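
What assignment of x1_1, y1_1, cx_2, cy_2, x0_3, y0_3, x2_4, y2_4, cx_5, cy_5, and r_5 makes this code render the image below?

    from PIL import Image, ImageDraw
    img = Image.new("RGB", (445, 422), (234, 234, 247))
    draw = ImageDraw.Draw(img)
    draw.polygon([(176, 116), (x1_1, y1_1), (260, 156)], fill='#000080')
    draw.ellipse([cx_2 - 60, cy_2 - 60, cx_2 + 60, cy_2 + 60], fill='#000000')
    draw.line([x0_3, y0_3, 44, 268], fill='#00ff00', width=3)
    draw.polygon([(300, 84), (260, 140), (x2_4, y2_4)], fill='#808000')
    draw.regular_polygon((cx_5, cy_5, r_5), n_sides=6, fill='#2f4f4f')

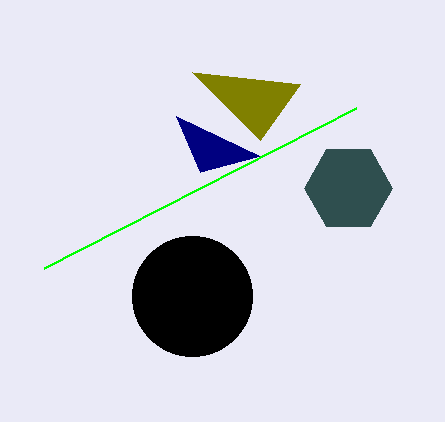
x1_1 = 200, y1_1 = 172, cx_2 = 192, cy_2 = 296, x0_3 = 356, y0_3 = 108, x2_4 = 192, y2_4 = 72, cx_5 = 348, cy_5 = 188, r_5 = 44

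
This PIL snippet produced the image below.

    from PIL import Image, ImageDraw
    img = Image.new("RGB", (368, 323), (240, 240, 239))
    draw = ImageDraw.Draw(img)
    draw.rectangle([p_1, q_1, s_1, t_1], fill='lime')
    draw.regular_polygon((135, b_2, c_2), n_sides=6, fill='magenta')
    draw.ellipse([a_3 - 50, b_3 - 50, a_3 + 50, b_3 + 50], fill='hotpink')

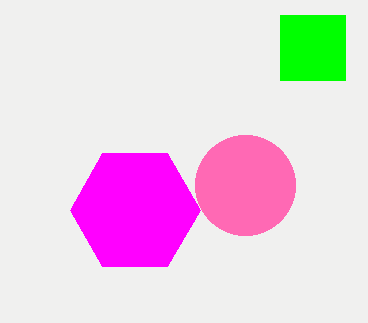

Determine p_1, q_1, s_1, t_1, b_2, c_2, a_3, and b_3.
p_1 = 280; q_1 = 15; s_1 = 345; t_1 = 80; b_2 = 210; c_2 = 65; a_3 = 245; b_3 = 185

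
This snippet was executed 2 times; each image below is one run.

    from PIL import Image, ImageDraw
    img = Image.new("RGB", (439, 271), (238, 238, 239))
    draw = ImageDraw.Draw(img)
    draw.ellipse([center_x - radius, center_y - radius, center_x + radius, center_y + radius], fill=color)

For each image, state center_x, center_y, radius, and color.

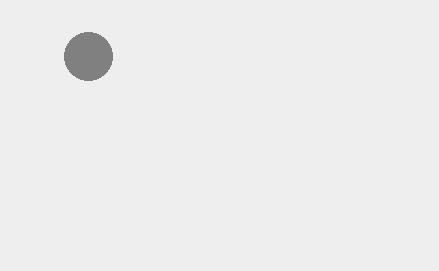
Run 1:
center_x = 88, center_y = 56, radius = 24, color = 'gray'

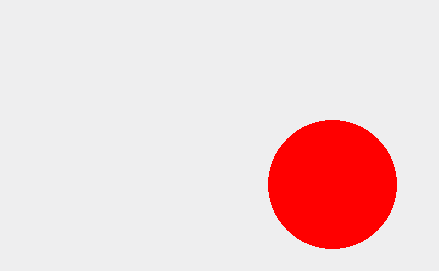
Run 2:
center_x = 332; center_y = 184; radius = 64; color = 'red'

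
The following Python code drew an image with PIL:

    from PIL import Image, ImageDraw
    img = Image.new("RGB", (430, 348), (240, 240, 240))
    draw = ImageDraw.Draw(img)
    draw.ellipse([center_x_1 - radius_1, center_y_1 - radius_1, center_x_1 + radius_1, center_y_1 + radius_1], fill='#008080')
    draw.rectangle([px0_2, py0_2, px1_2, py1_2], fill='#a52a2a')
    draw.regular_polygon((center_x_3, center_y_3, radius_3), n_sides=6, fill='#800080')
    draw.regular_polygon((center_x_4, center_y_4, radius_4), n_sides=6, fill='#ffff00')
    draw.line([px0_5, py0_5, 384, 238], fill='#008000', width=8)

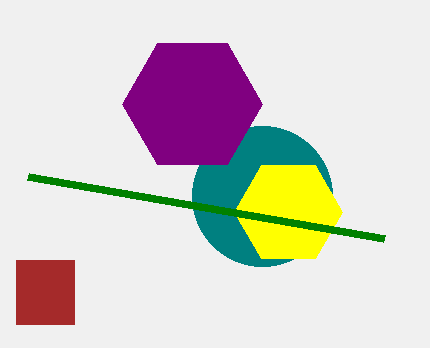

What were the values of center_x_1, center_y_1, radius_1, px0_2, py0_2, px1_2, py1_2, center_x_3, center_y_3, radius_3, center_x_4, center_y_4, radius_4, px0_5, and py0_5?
center_x_1 = 262; center_y_1 = 196; radius_1 = 70; px0_2 = 16; py0_2 = 260; px1_2 = 74; py1_2 = 324; center_x_3 = 192; center_y_3 = 104; radius_3 = 70; center_x_4 = 288; center_y_4 = 212; radius_4 = 54; px0_5 = 28; py0_5 = 176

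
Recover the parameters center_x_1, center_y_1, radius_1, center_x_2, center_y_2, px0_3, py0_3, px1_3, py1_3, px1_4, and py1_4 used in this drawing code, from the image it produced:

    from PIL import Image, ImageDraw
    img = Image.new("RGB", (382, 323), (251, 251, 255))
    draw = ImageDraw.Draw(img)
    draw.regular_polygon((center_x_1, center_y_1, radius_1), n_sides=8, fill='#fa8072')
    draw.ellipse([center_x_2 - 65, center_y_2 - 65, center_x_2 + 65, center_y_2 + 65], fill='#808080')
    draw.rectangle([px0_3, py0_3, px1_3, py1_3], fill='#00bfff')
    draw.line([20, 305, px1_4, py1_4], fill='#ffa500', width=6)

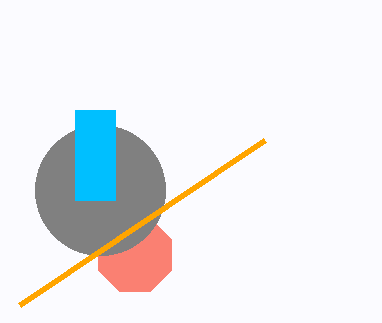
center_x_1 = 135, center_y_1 = 255, radius_1 = 40, center_x_2 = 100, center_y_2 = 190, px0_3 = 75, py0_3 = 110, px1_3 = 115, py1_3 = 200, px1_4 = 265, py1_4 = 140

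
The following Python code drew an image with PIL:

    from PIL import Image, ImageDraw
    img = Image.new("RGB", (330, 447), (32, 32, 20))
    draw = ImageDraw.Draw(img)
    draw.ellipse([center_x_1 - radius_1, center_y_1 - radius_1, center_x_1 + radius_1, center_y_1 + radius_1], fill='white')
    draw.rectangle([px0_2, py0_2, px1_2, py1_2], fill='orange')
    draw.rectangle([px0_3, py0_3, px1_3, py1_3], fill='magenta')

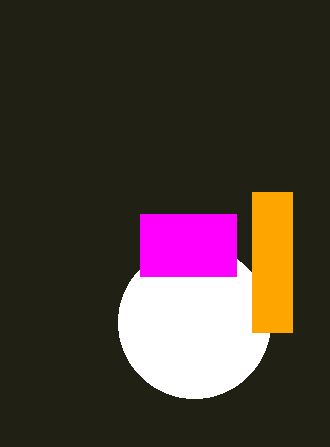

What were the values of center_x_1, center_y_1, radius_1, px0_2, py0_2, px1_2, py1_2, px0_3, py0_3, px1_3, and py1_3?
center_x_1 = 194; center_y_1 = 322; radius_1 = 76; px0_2 = 252; py0_2 = 192; px1_2 = 292; py1_2 = 332; px0_3 = 140; py0_3 = 214; px1_3 = 236; py1_3 = 276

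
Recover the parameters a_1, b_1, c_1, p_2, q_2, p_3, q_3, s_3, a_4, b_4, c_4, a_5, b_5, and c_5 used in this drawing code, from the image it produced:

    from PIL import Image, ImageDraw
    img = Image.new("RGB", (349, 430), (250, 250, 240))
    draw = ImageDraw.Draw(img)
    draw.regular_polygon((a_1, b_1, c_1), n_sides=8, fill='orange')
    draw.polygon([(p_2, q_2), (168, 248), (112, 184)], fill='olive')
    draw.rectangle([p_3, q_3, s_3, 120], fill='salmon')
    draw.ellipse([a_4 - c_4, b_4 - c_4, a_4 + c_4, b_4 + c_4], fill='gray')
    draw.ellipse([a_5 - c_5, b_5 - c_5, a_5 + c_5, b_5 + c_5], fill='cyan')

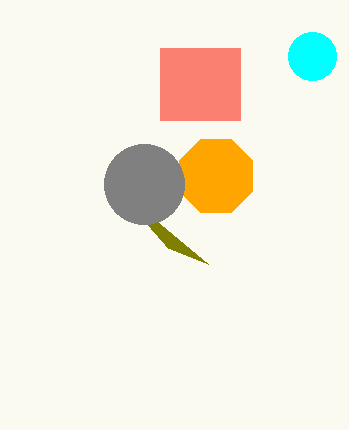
a_1 = 216
b_1 = 176
c_1 = 40
p_2 = 208
q_2 = 264
p_3 = 160
q_3 = 48
s_3 = 240
a_4 = 144
b_4 = 184
c_4 = 40
a_5 = 312
b_5 = 56
c_5 = 24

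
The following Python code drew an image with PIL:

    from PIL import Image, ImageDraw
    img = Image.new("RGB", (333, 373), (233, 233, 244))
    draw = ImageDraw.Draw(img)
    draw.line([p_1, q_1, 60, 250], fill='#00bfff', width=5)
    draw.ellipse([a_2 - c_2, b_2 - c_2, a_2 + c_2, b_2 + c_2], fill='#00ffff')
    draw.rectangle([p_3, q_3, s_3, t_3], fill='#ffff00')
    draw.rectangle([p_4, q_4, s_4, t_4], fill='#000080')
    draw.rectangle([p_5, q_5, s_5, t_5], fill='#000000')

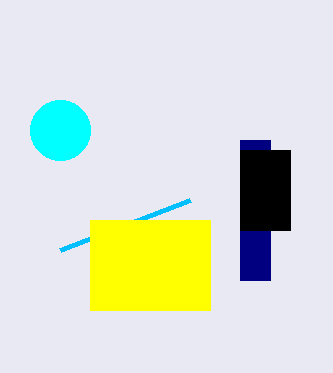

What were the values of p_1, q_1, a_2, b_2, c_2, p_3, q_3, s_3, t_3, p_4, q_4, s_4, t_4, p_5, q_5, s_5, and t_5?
p_1 = 190
q_1 = 200
a_2 = 60
b_2 = 130
c_2 = 30
p_3 = 90
q_3 = 220
s_3 = 210
t_3 = 310
p_4 = 240
q_4 = 140
s_4 = 270
t_4 = 280
p_5 = 240
q_5 = 150
s_5 = 290
t_5 = 230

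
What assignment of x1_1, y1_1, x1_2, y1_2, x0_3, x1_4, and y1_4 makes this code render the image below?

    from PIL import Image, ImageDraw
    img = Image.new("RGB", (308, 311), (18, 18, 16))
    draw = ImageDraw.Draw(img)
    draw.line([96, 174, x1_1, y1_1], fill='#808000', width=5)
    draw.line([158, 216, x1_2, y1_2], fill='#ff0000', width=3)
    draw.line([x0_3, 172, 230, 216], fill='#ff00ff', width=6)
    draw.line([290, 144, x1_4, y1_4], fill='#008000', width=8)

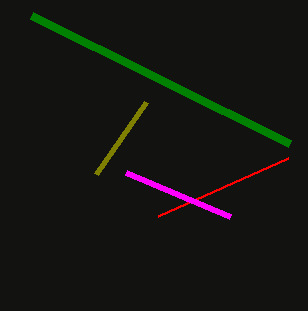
x1_1 = 146, y1_1 = 102, x1_2 = 288, y1_2 = 158, x0_3 = 126, x1_4 = 32, y1_4 = 16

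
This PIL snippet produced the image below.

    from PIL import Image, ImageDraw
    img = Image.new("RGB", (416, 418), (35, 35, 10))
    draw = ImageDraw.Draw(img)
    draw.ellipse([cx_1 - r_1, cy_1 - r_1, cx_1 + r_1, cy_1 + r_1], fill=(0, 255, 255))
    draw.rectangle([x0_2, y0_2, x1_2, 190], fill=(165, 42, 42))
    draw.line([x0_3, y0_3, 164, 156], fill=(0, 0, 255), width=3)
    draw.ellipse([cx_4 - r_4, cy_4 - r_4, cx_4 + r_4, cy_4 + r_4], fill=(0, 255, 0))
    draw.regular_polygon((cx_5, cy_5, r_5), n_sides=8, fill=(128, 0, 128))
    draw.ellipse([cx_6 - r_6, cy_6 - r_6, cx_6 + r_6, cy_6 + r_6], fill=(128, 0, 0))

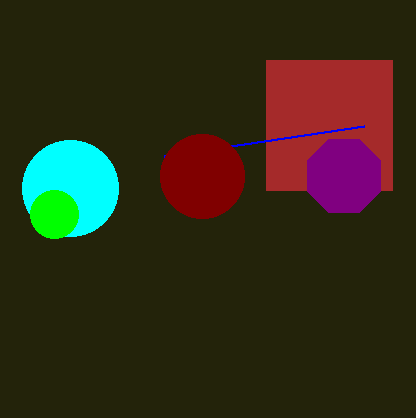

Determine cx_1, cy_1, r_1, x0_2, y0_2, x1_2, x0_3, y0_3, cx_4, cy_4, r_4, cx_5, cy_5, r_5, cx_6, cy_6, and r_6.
cx_1 = 70, cy_1 = 188, r_1 = 48, x0_2 = 266, y0_2 = 60, x1_2 = 392, x0_3 = 364, y0_3 = 126, cx_4 = 54, cy_4 = 214, r_4 = 24, cx_5 = 344, cy_5 = 176, r_5 = 40, cx_6 = 202, cy_6 = 176, r_6 = 42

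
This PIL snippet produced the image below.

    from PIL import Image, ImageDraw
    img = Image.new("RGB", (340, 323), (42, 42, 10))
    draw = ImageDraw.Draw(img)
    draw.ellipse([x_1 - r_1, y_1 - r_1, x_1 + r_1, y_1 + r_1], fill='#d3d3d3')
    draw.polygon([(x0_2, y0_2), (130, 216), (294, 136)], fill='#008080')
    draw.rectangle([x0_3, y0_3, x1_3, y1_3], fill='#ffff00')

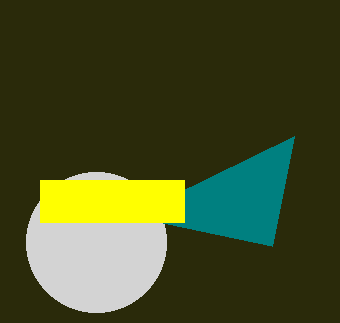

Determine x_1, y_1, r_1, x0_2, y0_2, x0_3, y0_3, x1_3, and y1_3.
x_1 = 96, y_1 = 242, r_1 = 70, x0_2 = 272, y0_2 = 246, x0_3 = 40, y0_3 = 180, x1_3 = 184, y1_3 = 222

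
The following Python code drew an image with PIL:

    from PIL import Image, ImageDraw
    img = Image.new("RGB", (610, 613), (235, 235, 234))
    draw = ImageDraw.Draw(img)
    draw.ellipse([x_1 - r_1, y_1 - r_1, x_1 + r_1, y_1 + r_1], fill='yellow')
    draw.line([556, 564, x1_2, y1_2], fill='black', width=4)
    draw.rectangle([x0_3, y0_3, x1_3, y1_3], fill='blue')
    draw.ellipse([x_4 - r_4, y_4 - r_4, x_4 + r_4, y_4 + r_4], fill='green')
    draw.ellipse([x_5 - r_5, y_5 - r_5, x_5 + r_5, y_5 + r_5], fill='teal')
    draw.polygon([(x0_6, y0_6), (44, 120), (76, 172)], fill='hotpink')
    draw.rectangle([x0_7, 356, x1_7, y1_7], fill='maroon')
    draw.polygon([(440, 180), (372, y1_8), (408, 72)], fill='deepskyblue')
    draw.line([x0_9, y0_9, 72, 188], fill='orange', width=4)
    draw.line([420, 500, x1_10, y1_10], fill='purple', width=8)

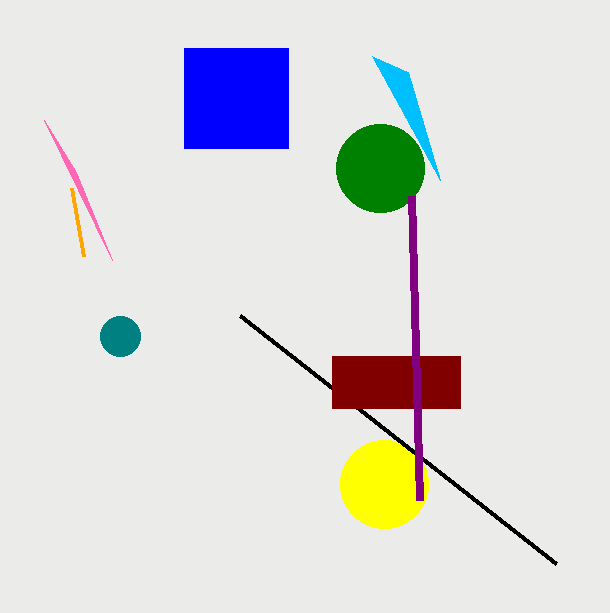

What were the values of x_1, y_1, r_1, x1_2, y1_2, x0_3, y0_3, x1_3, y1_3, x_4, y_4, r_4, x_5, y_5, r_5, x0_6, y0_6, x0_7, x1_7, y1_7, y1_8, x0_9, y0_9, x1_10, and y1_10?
x_1 = 384; y_1 = 484; r_1 = 44; x1_2 = 240; y1_2 = 316; x0_3 = 184; y0_3 = 48; x1_3 = 288; y1_3 = 148; x_4 = 380; y_4 = 168; r_4 = 44; x_5 = 120; y_5 = 336; r_5 = 20; x0_6 = 112; y0_6 = 260; x0_7 = 332; x1_7 = 460; y1_7 = 408; y1_8 = 56; x0_9 = 84; y0_9 = 256; x1_10 = 412; y1_10 = 196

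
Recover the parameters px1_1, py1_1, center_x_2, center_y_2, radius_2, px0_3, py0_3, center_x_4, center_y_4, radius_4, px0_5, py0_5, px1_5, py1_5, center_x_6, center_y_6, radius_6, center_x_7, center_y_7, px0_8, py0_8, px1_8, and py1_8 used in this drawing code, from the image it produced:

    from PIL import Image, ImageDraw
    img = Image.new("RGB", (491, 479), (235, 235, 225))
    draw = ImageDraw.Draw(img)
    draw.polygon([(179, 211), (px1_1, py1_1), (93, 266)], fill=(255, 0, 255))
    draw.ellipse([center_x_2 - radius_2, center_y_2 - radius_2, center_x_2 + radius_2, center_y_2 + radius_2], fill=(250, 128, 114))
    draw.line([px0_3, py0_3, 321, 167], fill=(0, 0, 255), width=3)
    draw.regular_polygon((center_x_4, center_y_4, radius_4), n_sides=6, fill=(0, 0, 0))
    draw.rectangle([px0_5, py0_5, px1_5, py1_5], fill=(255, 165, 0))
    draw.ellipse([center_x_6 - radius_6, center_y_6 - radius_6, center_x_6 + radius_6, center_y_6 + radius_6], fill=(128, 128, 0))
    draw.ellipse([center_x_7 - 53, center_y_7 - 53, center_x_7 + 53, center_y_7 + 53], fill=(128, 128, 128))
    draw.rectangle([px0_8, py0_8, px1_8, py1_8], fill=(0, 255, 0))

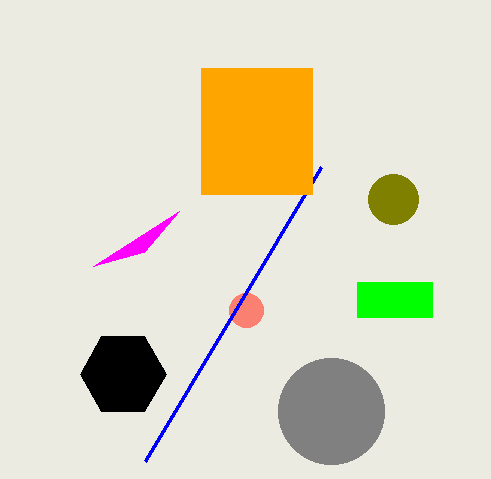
px1_1 = 144, py1_1 = 252, center_x_2 = 246, center_y_2 = 310, radius_2 = 17, px0_3 = 145, py0_3 = 461, center_x_4 = 123, center_y_4 = 374, radius_4 = 43, px0_5 = 201, py0_5 = 68, px1_5 = 312, py1_5 = 194, center_x_6 = 393, center_y_6 = 199, radius_6 = 25, center_x_7 = 331, center_y_7 = 411, px0_8 = 357, py0_8 = 282, px1_8 = 432, py1_8 = 317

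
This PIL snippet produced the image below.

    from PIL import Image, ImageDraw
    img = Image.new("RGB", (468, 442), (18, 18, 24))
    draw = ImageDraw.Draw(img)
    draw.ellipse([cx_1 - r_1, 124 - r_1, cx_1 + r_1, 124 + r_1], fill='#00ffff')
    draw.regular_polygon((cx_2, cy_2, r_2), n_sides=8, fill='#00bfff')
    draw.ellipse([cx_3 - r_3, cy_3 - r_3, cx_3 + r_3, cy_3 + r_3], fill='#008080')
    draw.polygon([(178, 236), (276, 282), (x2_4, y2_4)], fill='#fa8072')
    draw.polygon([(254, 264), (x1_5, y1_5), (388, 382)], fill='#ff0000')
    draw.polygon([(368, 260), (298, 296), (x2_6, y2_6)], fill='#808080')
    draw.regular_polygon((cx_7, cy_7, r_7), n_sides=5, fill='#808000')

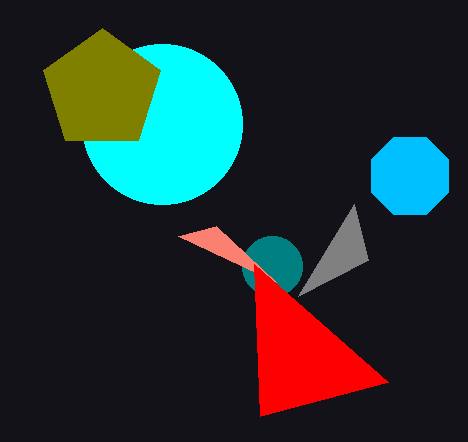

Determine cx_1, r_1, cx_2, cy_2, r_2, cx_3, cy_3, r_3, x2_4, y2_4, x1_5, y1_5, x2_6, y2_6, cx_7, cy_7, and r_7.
cx_1 = 162
r_1 = 80
cx_2 = 410
cy_2 = 176
r_2 = 42
cx_3 = 272
cy_3 = 266
r_3 = 30
x2_4 = 216
y2_4 = 226
x1_5 = 260
y1_5 = 416
x2_6 = 354
y2_6 = 204
cx_7 = 102
cy_7 = 90
r_7 = 62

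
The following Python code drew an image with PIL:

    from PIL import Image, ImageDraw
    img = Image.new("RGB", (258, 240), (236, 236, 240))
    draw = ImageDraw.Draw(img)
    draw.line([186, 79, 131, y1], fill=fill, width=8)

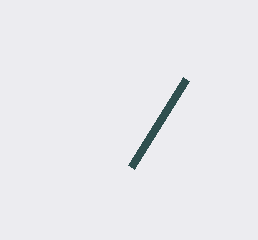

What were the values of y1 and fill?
y1 = 167
fill = 'darkslategray'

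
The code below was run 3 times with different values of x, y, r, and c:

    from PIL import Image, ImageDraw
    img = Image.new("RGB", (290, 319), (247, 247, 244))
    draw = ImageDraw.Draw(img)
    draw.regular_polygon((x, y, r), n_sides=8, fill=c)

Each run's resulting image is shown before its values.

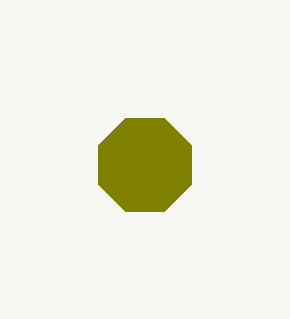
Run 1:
x = 145; y = 165; r = 50; c = 'olive'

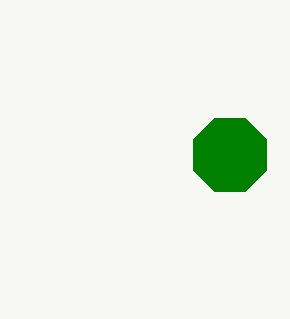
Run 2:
x = 230, y = 155, r = 40, c = 'green'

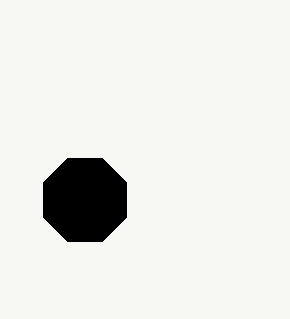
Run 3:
x = 85; y = 200; r = 45; c = 'black'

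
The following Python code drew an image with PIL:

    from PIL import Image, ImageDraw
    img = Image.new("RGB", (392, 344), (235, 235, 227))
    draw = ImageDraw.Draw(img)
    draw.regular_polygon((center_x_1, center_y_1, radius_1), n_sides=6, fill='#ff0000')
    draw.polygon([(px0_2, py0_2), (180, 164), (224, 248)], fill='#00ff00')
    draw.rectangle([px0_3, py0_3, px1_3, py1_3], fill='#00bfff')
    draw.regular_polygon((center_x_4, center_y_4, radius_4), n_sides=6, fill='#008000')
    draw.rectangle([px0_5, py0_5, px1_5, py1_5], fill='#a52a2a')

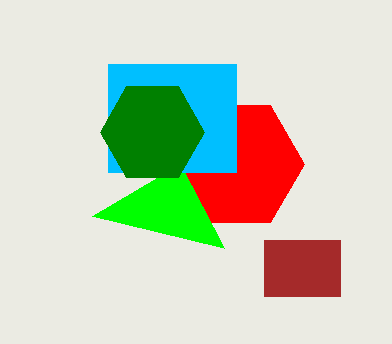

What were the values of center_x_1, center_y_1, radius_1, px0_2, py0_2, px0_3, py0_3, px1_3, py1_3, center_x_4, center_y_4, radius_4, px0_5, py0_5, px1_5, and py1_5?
center_x_1 = 236
center_y_1 = 164
radius_1 = 68
px0_2 = 92
py0_2 = 216
px0_3 = 108
py0_3 = 64
px1_3 = 236
py1_3 = 172
center_x_4 = 152
center_y_4 = 132
radius_4 = 52
px0_5 = 264
py0_5 = 240
px1_5 = 340
py1_5 = 296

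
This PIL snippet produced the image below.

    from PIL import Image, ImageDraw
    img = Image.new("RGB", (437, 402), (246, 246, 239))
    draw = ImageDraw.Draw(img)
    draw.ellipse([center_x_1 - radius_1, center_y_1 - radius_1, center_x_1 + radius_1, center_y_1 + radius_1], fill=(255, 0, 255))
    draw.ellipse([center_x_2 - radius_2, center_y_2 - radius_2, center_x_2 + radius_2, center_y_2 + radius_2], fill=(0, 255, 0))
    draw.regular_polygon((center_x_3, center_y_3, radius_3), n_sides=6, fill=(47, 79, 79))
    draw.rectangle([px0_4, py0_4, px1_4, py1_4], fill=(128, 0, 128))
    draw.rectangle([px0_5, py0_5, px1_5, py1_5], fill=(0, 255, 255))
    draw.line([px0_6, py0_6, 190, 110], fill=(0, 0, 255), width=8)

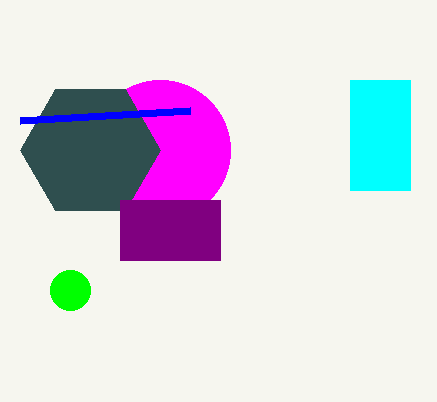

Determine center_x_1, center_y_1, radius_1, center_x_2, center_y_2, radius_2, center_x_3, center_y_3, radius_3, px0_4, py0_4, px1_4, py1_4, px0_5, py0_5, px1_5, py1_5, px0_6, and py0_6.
center_x_1 = 160; center_y_1 = 150; radius_1 = 70; center_x_2 = 70; center_y_2 = 290; radius_2 = 20; center_x_3 = 90; center_y_3 = 150; radius_3 = 70; px0_4 = 120; py0_4 = 200; px1_4 = 220; py1_4 = 260; px0_5 = 350; py0_5 = 80; px1_5 = 410; py1_5 = 190; px0_6 = 20; py0_6 = 120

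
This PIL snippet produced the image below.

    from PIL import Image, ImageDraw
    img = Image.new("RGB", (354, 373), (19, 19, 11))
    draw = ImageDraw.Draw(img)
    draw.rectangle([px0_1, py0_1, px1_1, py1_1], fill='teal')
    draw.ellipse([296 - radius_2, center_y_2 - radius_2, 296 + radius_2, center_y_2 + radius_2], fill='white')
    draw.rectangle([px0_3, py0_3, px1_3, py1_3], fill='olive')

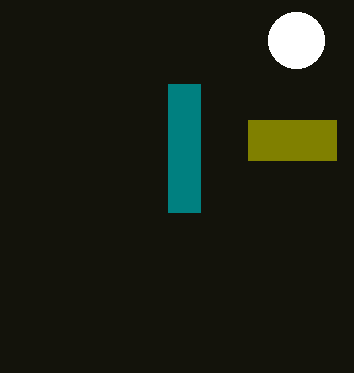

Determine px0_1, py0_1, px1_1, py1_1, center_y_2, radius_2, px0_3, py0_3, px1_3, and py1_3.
px0_1 = 168, py0_1 = 84, px1_1 = 200, py1_1 = 212, center_y_2 = 40, radius_2 = 28, px0_3 = 248, py0_3 = 120, px1_3 = 336, py1_3 = 160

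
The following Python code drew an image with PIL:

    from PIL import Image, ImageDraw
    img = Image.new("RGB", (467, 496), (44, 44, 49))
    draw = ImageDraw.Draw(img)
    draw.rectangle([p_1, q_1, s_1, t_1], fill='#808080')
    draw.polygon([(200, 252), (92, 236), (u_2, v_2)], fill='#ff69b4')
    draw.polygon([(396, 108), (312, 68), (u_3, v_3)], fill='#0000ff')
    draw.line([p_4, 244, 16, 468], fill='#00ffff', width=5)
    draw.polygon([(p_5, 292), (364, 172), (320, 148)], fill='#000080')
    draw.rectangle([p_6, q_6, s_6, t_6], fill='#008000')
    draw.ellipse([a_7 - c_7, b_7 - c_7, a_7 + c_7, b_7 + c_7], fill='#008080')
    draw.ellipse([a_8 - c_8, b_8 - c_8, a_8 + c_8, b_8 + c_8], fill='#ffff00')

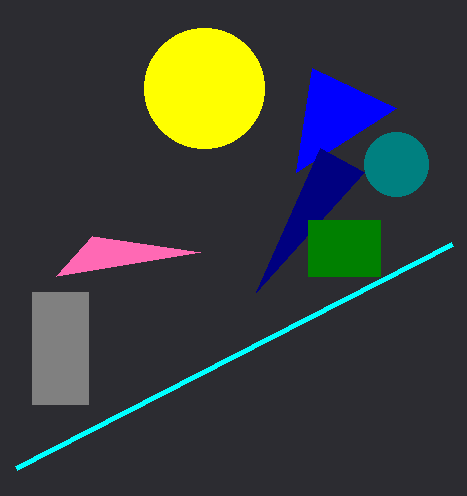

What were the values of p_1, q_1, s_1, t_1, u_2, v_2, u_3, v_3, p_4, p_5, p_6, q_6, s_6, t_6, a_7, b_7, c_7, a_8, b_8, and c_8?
p_1 = 32, q_1 = 292, s_1 = 88, t_1 = 404, u_2 = 56, v_2 = 276, u_3 = 296, v_3 = 172, p_4 = 452, p_5 = 256, p_6 = 308, q_6 = 220, s_6 = 380, t_6 = 276, a_7 = 396, b_7 = 164, c_7 = 32, a_8 = 204, b_8 = 88, c_8 = 60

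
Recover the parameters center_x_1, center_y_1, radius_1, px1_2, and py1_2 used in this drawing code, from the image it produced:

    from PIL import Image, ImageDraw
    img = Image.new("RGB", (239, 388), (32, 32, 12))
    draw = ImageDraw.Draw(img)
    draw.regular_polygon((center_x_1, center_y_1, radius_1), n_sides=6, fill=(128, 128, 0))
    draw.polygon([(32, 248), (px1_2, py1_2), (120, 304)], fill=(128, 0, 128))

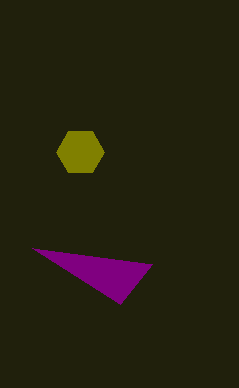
center_x_1 = 80, center_y_1 = 152, radius_1 = 24, px1_2 = 152, py1_2 = 264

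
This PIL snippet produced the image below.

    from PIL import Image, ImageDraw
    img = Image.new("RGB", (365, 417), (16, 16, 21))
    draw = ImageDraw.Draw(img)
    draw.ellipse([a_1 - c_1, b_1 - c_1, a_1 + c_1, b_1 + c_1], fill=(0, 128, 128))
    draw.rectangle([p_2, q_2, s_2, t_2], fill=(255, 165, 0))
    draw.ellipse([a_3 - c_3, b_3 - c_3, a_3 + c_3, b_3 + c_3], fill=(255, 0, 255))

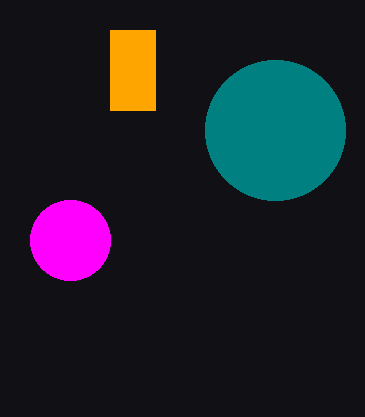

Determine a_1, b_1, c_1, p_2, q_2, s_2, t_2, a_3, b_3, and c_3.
a_1 = 275, b_1 = 130, c_1 = 70, p_2 = 110, q_2 = 30, s_2 = 155, t_2 = 110, a_3 = 70, b_3 = 240, c_3 = 40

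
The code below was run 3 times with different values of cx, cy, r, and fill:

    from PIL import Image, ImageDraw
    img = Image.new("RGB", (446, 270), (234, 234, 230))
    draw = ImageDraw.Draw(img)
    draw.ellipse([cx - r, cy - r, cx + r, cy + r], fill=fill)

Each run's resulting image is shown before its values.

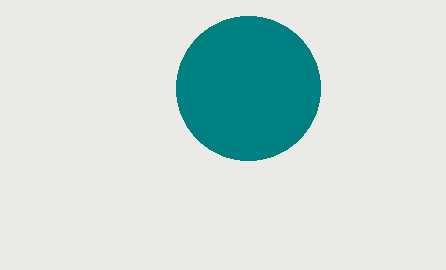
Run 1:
cx = 248; cy = 88; r = 72; fill = 'teal'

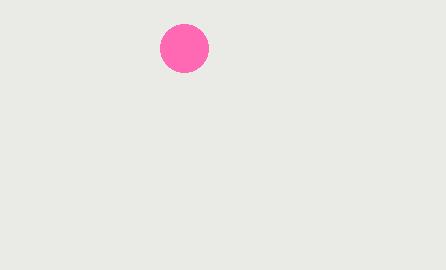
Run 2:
cx = 184; cy = 48; r = 24; fill = 'hotpink'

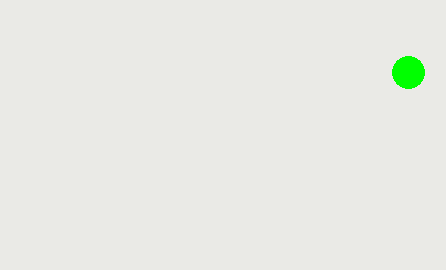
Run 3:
cx = 408
cy = 72
r = 16
fill = 'lime'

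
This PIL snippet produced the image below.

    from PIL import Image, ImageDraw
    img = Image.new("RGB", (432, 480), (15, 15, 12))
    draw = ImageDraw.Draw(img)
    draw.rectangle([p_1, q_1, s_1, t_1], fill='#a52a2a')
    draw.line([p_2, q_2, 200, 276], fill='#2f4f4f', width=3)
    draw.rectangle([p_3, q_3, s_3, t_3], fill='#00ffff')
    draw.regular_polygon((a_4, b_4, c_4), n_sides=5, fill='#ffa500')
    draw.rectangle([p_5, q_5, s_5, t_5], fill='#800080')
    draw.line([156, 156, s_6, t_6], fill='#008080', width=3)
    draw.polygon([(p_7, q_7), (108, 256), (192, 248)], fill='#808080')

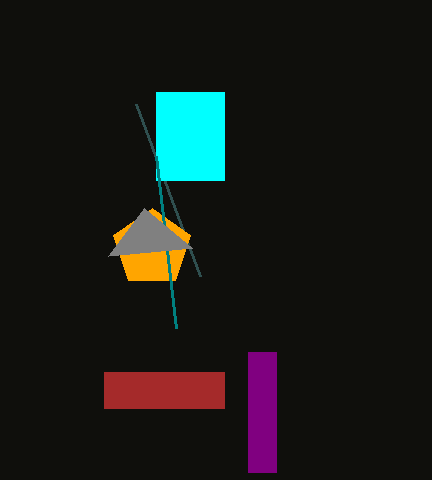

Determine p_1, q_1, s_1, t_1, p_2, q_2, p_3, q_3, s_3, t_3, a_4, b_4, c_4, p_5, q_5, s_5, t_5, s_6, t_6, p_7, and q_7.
p_1 = 104, q_1 = 372, s_1 = 224, t_1 = 408, p_2 = 136, q_2 = 104, p_3 = 156, q_3 = 92, s_3 = 224, t_3 = 180, a_4 = 152, b_4 = 248, c_4 = 40, p_5 = 248, q_5 = 352, s_5 = 276, t_5 = 472, s_6 = 176, t_6 = 328, p_7 = 144, q_7 = 208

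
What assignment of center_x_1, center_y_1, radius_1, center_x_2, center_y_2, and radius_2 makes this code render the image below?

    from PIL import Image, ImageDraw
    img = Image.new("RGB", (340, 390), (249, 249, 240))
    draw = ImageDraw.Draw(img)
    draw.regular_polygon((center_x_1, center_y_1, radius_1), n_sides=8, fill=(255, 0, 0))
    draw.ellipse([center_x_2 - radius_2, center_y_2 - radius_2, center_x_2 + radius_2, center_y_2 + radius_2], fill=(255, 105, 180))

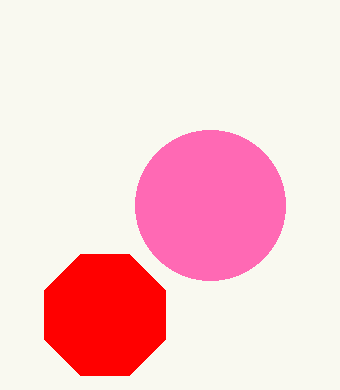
center_x_1 = 105; center_y_1 = 315; radius_1 = 65; center_x_2 = 210; center_y_2 = 205; radius_2 = 75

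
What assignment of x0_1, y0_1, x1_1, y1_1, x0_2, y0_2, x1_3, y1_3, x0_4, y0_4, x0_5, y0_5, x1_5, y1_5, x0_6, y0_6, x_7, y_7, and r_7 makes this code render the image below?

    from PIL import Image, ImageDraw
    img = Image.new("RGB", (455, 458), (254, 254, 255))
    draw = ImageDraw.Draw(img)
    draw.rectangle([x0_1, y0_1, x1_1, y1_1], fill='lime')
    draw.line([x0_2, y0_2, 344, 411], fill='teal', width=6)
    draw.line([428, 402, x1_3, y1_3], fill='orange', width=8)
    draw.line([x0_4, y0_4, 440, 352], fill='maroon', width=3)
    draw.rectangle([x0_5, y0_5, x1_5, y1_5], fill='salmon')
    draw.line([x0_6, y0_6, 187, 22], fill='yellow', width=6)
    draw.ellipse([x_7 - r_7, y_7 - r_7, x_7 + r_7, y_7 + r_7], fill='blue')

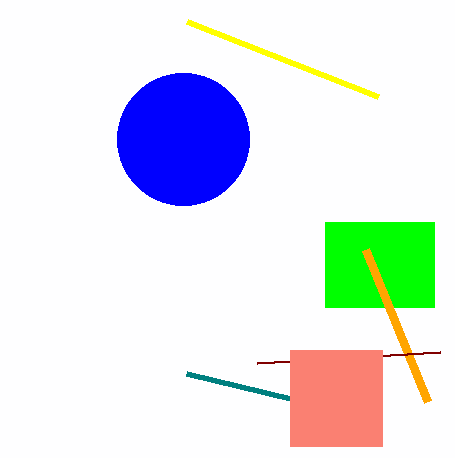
x0_1 = 325; y0_1 = 222; x1_1 = 434; y1_1 = 307; x0_2 = 186; y0_2 = 373; x1_3 = 366; y1_3 = 250; x0_4 = 257; y0_4 = 363; x0_5 = 290; y0_5 = 350; x1_5 = 382; y1_5 = 446; x0_6 = 378; y0_6 = 97; x_7 = 183; y_7 = 139; r_7 = 66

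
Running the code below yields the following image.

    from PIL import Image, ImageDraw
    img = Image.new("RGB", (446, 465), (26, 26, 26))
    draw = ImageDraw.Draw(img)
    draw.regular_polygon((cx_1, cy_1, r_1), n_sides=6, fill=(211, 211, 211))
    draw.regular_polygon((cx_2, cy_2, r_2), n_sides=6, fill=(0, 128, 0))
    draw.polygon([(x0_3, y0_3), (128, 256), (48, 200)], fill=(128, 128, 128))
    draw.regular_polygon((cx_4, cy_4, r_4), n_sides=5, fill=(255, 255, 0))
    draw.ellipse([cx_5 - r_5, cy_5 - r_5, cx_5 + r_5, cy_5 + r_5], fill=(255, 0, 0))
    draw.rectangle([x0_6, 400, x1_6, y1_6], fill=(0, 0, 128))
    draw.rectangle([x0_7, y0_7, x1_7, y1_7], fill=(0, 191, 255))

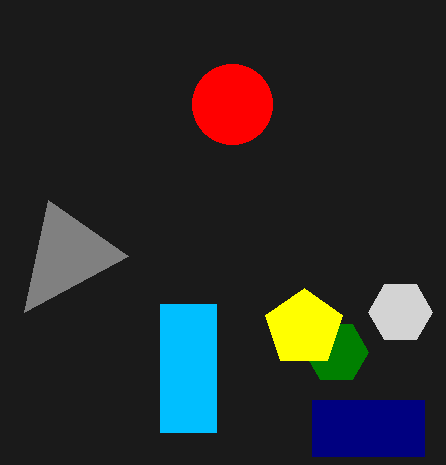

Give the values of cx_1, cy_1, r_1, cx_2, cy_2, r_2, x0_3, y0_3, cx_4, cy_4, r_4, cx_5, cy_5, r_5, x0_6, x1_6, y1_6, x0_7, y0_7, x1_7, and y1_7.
cx_1 = 400, cy_1 = 312, r_1 = 32, cx_2 = 336, cy_2 = 352, r_2 = 32, x0_3 = 24, y0_3 = 312, cx_4 = 304, cy_4 = 328, r_4 = 40, cx_5 = 232, cy_5 = 104, r_5 = 40, x0_6 = 312, x1_6 = 424, y1_6 = 456, x0_7 = 160, y0_7 = 304, x1_7 = 216, y1_7 = 432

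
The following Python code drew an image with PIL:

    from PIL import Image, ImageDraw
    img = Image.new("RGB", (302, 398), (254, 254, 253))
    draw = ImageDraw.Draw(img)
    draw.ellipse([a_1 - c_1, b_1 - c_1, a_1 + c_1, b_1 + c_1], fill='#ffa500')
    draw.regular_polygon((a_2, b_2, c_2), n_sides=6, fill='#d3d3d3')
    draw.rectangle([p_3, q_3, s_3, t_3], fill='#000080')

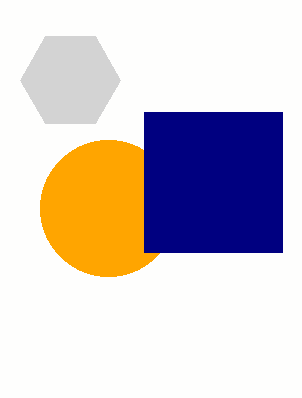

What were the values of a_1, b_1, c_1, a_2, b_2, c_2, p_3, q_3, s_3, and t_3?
a_1 = 108
b_1 = 208
c_1 = 68
a_2 = 70
b_2 = 80
c_2 = 50
p_3 = 144
q_3 = 112
s_3 = 282
t_3 = 252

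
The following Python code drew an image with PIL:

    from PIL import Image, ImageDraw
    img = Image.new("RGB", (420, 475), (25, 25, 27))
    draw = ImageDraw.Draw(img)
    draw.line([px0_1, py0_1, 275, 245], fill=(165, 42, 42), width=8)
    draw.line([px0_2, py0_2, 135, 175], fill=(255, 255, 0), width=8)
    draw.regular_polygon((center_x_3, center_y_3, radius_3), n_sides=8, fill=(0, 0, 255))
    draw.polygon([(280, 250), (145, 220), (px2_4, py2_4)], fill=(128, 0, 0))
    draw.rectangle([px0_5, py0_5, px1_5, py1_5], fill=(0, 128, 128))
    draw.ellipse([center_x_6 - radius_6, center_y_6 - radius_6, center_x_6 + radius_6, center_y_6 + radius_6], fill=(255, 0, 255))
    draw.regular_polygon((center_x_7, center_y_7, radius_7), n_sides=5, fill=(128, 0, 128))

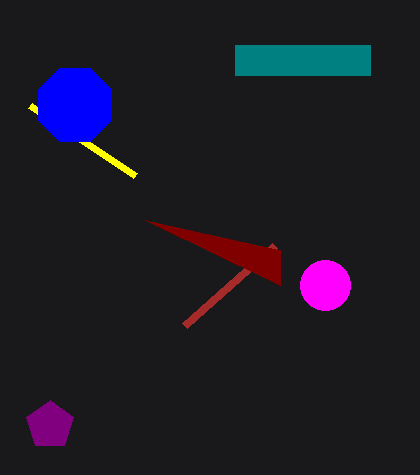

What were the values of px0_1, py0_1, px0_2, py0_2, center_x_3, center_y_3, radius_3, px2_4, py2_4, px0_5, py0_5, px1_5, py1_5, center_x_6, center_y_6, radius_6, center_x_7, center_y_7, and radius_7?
px0_1 = 185; py0_1 = 325; px0_2 = 30; py0_2 = 105; center_x_3 = 75; center_y_3 = 105; radius_3 = 40; px2_4 = 280; py2_4 = 285; px0_5 = 235; py0_5 = 45; px1_5 = 370; py1_5 = 75; center_x_6 = 325; center_y_6 = 285; radius_6 = 25; center_x_7 = 50; center_y_7 = 425; radius_7 = 25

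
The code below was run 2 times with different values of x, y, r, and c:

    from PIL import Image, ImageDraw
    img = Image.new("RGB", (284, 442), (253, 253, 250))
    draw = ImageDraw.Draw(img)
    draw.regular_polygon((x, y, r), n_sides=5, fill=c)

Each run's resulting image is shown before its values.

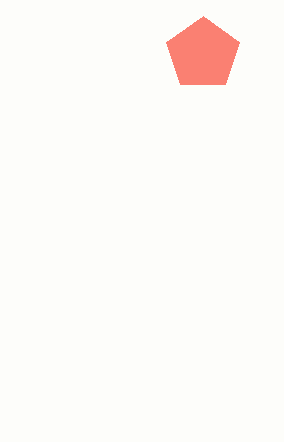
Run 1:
x = 203, y = 54, r = 38, c = 'salmon'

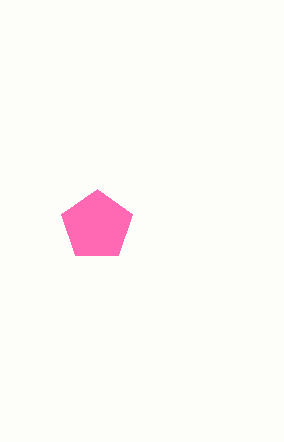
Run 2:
x = 97
y = 226
r = 37
c = 'hotpink'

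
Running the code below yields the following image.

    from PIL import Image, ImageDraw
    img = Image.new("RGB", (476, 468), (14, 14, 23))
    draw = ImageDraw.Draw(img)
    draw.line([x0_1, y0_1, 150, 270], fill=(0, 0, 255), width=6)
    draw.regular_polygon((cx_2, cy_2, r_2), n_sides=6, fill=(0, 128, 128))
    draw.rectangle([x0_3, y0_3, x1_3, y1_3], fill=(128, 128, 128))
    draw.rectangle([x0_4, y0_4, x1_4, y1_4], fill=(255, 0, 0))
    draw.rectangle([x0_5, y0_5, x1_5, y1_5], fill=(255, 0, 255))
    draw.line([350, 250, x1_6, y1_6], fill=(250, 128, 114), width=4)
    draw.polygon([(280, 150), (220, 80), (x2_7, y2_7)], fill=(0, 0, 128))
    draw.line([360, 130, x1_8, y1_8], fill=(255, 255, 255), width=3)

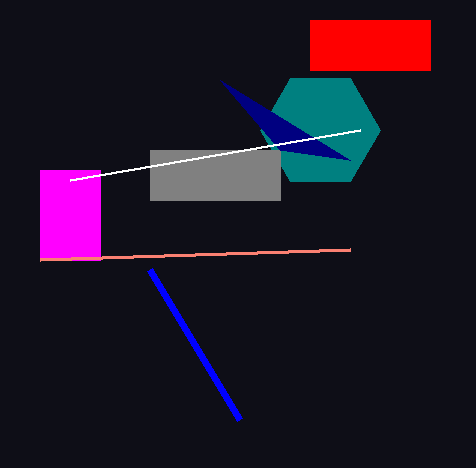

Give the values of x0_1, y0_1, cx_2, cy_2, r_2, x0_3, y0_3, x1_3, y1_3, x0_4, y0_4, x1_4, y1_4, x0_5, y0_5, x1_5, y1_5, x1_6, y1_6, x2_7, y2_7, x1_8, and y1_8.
x0_1 = 240, y0_1 = 420, cx_2 = 320, cy_2 = 130, r_2 = 60, x0_3 = 150, y0_3 = 150, x1_3 = 280, y1_3 = 200, x0_4 = 310, y0_4 = 20, x1_4 = 430, y1_4 = 70, x0_5 = 40, y0_5 = 170, x1_5 = 100, y1_5 = 260, x1_6 = 40, y1_6 = 260, x2_7 = 350, y2_7 = 160, x1_8 = 70, y1_8 = 180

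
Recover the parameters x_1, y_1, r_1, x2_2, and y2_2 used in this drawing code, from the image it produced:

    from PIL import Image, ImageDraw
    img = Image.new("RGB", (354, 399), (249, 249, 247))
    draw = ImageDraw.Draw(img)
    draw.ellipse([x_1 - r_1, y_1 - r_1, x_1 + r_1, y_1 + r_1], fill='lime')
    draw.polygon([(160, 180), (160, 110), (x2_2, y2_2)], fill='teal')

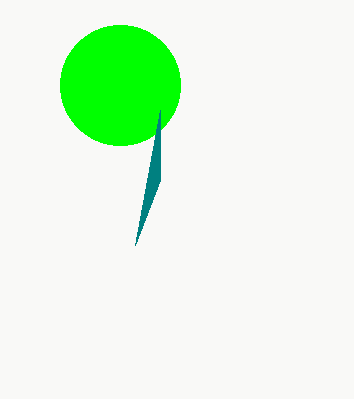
x_1 = 120; y_1 = 85; r_1 = 60; x2_2 = 135; y2_2 = 245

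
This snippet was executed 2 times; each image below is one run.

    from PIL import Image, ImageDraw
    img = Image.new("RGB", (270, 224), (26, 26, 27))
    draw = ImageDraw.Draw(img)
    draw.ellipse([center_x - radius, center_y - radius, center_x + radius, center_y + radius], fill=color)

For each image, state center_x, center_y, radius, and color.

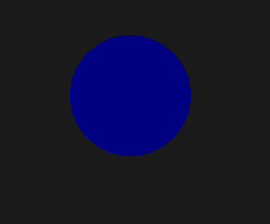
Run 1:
center_x = 130
center_y = 95
radius = 60
color = 'navy'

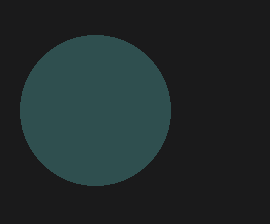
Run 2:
center_x = 95, center_y = 110, radius = 75, color = 'darkslategray'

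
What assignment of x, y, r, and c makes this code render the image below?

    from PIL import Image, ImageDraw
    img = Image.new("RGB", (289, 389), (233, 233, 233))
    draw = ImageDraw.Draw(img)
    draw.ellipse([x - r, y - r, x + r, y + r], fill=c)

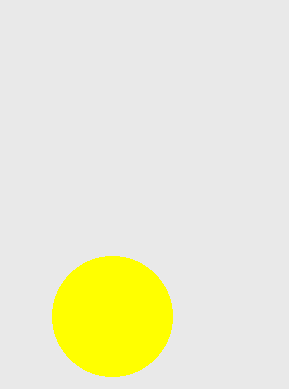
x = 112, y = 316, r = 60, c = 'yellow'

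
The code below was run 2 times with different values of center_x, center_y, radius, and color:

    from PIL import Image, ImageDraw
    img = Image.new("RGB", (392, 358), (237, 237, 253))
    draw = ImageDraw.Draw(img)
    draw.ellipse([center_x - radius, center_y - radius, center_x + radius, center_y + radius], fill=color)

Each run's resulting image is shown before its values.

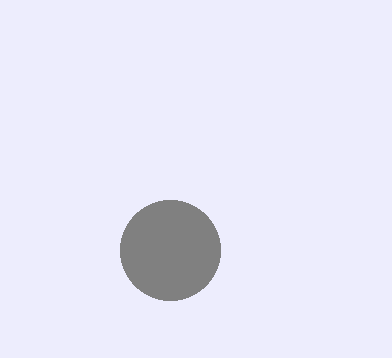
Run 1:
center_x = 170, center_y = 250, radius = 50, color = 'gray'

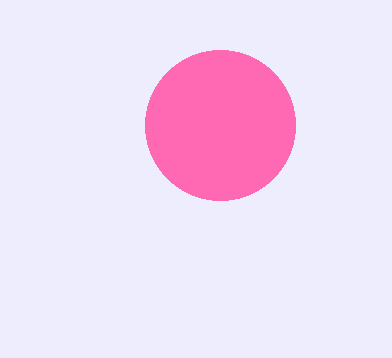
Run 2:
center_x = 220
center_y = 125
radius = 75
color = 'hotpink'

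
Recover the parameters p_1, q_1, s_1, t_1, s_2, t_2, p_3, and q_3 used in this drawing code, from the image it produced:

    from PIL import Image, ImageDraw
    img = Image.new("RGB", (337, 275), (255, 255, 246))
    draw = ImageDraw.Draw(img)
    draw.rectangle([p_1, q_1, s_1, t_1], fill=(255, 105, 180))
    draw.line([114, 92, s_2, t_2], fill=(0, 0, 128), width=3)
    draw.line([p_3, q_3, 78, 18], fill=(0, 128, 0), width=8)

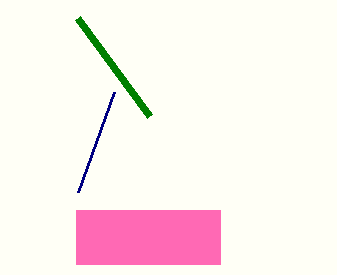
p_1 = 76, q_1 = 210, s_1 = 220, t_1 = 264, s_2 = 78, t_2 = 192, p_3 = 150, q_3 = 116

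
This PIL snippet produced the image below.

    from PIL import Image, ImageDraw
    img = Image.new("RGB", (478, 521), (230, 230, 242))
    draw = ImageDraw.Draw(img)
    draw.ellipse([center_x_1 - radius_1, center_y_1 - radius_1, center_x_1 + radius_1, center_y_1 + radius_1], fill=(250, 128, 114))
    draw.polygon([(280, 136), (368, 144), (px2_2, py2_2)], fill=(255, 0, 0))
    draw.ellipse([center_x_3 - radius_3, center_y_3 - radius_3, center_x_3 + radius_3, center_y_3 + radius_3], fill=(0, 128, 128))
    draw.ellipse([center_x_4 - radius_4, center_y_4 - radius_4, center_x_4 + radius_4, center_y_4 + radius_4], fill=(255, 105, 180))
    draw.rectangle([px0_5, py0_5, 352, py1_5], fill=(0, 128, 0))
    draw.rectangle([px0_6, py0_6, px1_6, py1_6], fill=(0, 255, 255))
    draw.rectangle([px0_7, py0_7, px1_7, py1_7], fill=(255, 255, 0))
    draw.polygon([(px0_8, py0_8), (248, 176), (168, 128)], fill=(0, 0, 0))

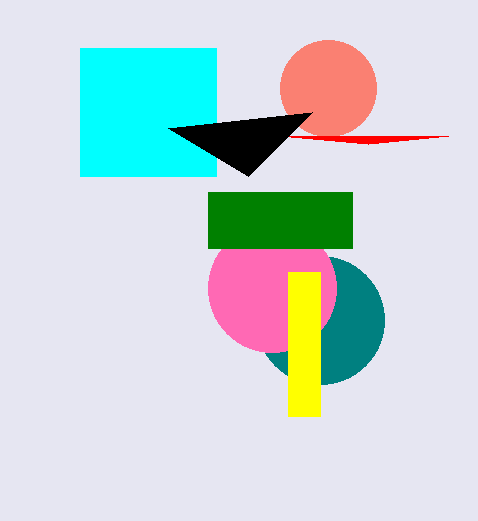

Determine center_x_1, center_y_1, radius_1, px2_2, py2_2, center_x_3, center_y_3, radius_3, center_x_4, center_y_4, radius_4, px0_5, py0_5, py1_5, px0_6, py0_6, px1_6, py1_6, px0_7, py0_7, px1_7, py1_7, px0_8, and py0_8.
center_x_1 = 328, center_y_1 = 88, radius_1 = 48, px2_2 = 448, py2_2 = 136, center_x_3 = 320, center_y_3 = 320, radius_3 = 64, center_x_4 = 272, center_y_4 = 288, radius_4 = 64, px0_5 = 208, py0_5 = 192, py1_5 = 248, px0_6 = 80, py0_6 = 48, px1_6 = 216, py1_6 = 176, px0_7 = 288, py0_7 = 272, px1_7 = 320, py1_7 = 416, px0_8 = 312, py0_8 = 112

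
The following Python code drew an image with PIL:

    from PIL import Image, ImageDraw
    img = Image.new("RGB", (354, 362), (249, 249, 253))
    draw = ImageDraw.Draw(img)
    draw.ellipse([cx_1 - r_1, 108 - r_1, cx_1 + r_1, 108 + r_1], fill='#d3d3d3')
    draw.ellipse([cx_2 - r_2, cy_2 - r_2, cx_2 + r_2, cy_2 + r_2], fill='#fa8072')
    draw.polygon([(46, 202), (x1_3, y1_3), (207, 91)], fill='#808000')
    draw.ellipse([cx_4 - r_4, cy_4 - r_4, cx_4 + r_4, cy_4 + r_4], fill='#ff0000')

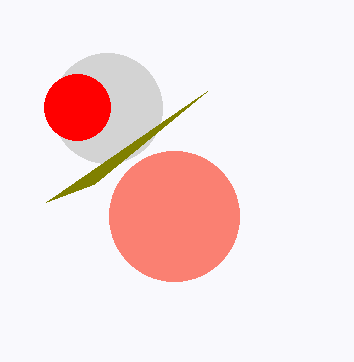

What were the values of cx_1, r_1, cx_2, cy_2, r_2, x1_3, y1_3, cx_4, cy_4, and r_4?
cx_1 = 107, r_1 = 55, cx_2 = 174, cy_2 = 216, r_2 = 65, x1_3 = 94, y1_3 = 184, cx_4 = 77, cy_4 = 107, r_4 = 33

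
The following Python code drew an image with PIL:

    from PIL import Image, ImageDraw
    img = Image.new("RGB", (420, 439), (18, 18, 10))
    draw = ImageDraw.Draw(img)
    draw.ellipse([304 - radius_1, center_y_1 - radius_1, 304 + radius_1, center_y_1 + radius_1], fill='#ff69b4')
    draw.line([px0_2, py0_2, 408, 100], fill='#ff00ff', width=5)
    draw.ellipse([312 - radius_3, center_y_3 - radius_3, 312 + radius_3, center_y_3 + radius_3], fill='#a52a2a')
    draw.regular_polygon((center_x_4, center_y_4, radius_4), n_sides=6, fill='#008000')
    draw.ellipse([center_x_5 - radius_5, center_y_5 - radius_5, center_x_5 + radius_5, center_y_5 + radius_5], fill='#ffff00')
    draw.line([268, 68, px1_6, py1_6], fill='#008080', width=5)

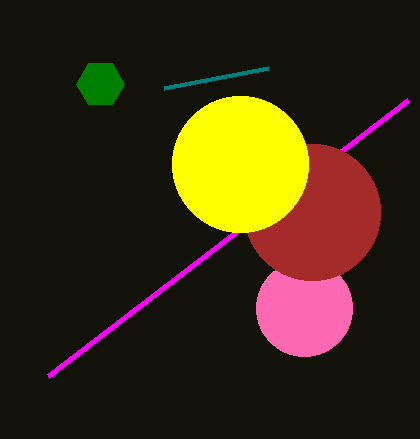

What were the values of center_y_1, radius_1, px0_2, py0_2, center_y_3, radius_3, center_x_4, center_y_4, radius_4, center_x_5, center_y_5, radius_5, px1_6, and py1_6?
center_y_1 = 308, radius_1 = 48, px0_2 = 48, py0_2 = 376, center_y_3 = 212, radius_3 = 68, center_x_4 = 100, center_y_4 = 84, radius_4 = 24, center_x_5 = 240, center_y_5 = 164, radius_5 = 68, px1_6 = 164, py1_6 = 88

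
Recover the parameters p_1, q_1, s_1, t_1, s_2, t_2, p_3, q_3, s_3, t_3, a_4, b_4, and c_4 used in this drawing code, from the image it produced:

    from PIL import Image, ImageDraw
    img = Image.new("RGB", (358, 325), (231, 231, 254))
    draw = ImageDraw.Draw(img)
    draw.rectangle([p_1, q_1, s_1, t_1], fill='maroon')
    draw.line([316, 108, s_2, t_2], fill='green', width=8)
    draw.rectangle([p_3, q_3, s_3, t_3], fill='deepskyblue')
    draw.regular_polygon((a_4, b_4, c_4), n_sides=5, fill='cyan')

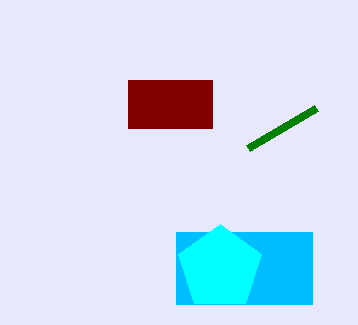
p_1 = 128, q_1 = 80, s_1 = 212, t_1 = 128, s_2 = 248, t_2 = 148, p_3 = 176, q_3 = 232, s_3 = 312, t_3 = 304, a_4 = 220, b_4 = 268, c_4 = 44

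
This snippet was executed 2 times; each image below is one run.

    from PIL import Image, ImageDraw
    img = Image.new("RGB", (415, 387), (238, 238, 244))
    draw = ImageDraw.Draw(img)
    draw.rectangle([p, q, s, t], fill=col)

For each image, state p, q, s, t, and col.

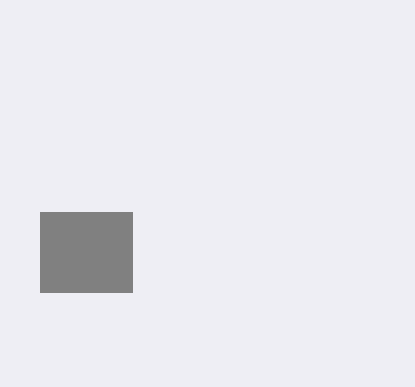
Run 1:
p = 40, q = 212, s = 132, t = 292, col = 'gray'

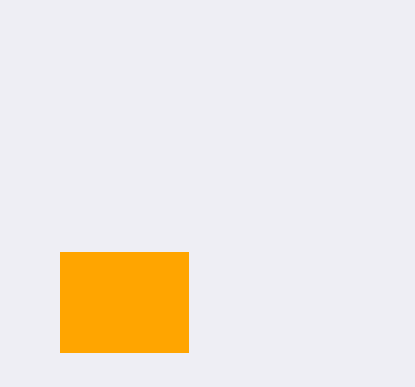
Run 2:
p = 60
q = 252
s = 188
t = 352
col = 'orange'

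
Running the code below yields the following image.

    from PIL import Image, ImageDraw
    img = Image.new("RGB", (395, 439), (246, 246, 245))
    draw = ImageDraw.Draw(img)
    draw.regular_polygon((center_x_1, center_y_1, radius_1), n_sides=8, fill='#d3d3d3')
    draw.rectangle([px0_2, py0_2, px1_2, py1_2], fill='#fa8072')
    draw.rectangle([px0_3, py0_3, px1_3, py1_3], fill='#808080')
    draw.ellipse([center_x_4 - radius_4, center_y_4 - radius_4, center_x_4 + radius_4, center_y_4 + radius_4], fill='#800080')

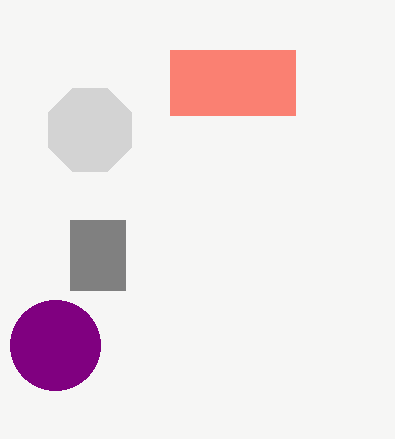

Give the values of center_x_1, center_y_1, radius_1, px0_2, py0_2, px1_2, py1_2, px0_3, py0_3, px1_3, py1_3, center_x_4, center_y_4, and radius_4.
center_x_1 = 90
center_y_1 = 130
radius_1 = 45
px0_2 = 170
py0_2 = 50
px1_2 = 295
py1_2 = 115
px0_3 = 70
py0_3 = 220
px1_3 = 125
py1_3 = 290
center_x_4 = 55
center_y_4 = 345
radius_4 = 45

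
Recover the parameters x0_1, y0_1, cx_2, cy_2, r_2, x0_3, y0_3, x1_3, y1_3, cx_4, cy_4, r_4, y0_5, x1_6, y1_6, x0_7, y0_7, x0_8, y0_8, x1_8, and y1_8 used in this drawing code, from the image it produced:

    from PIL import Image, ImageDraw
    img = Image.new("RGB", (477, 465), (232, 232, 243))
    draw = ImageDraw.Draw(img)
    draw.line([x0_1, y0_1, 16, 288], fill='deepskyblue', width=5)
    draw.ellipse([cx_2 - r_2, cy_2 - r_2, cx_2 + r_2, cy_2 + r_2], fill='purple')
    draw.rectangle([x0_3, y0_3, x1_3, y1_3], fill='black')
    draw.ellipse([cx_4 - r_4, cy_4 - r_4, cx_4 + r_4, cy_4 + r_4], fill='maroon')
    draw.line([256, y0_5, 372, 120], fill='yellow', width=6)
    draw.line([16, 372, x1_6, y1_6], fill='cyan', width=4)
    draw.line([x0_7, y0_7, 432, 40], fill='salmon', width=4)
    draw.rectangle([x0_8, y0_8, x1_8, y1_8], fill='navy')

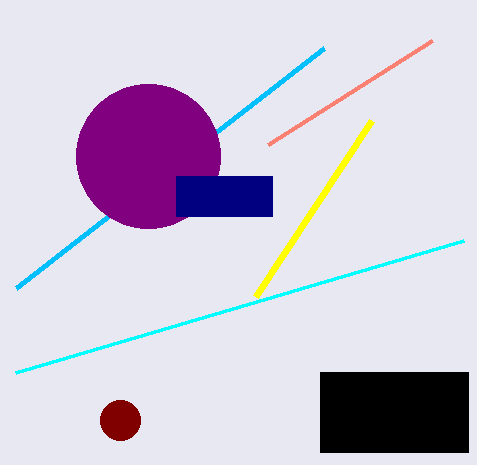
x0_1 = 324, y0_1 = 48, cx_2 = 148, cy_2 = 156, r_2 = 72, x0_3 = 320, y0_3 = 372, x1_3 = 468, y1_3 = 452, cx_4 = 120, cy_4 = 420, r_4 = 20, y0_5 = 296, x1_6 = 464, y1_6 = 240, x0_7 = 268, y0_7 = 144, x0_8 = 176, y0_8 = 176, x1_8 = 272, y1_8 = 216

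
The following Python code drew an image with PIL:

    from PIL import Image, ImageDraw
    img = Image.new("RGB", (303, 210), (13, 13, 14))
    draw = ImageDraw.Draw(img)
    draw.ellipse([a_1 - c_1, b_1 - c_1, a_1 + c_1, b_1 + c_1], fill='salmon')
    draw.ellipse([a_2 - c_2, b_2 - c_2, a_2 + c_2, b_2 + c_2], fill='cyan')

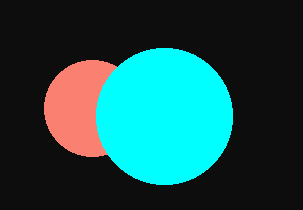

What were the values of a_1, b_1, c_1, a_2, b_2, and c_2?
a_1 = 92
b_1 = 108
c_1 = 48
a_2 = 164
b_2 = 116
c_2 = 68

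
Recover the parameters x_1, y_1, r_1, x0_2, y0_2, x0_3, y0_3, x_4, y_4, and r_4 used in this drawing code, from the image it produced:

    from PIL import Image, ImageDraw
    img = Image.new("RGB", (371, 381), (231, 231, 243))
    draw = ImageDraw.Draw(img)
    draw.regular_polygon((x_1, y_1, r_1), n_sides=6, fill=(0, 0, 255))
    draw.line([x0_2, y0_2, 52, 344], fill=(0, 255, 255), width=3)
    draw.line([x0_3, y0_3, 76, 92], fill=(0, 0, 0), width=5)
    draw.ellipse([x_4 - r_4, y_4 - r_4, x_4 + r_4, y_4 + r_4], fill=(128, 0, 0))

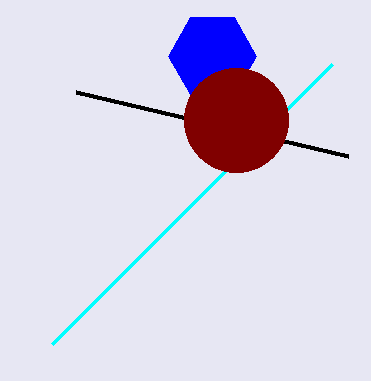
x_1 = 212, y_1 = 56, r_1 = 44, x0_2 = 332, y0_2 = 64, x0_3 = 348, y0_3 = 156, x_4 = 236, y_4 = 120, r_4 = 52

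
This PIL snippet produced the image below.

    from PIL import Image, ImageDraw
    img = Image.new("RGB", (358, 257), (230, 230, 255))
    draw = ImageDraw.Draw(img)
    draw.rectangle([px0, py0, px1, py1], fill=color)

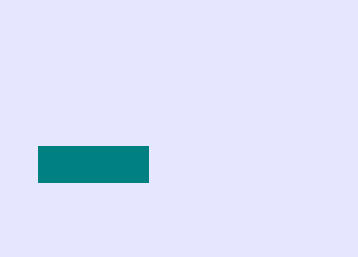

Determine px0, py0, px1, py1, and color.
px0 = 38, py0 = 146, px1 = 148, py1 = 182, color = 'teal'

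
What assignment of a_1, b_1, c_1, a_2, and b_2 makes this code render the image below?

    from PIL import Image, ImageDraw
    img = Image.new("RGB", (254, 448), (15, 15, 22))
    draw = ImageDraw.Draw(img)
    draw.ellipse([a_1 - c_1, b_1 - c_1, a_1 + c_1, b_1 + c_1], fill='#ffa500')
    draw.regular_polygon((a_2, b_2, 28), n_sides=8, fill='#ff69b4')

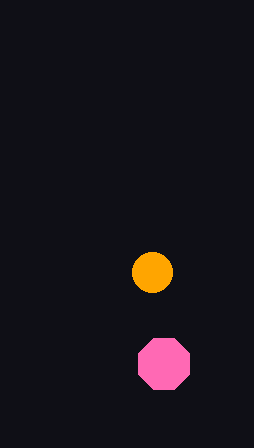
a_1 = 152, b_1 = 272, c_1 = 20, a_2 = 164, b_2 = 364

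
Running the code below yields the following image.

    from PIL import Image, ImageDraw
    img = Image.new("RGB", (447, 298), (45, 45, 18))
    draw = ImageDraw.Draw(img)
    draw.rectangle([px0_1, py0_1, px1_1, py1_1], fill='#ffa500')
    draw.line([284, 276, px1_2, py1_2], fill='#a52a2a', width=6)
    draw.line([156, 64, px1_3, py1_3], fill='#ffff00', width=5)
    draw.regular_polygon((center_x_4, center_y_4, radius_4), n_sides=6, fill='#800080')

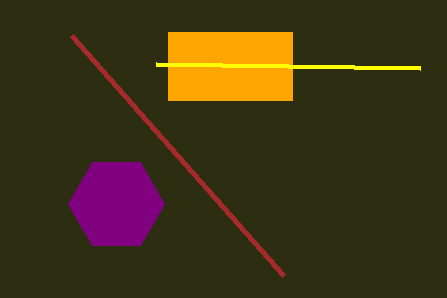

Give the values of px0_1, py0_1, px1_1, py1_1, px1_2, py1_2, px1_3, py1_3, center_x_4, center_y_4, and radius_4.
px0_1 = 168, py0_1 = 32, px1_1 = 292, py1_1 = 100, px1_2 = 72, py1_2 = 36, px1_3 = 420, py1_3 = 68, center_x_4 = 116, center_y_4 = 204, radius_4 = 48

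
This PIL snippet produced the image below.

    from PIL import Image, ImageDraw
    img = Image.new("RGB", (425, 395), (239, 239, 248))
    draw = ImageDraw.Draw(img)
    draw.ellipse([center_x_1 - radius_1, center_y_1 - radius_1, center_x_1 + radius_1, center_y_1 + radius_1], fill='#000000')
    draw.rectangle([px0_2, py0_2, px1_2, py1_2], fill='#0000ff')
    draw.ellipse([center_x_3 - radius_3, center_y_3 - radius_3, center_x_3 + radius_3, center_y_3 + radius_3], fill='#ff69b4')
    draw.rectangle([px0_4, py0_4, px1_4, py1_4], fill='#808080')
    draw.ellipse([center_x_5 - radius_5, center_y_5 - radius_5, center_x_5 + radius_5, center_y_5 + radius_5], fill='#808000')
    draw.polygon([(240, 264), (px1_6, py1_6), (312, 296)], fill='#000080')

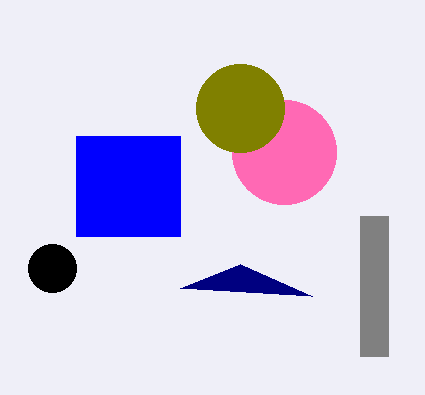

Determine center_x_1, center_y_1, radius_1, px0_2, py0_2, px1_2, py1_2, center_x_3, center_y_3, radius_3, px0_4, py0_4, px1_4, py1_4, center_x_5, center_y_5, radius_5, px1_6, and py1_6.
center_x_1 = 52; center_y_1 = 268; radius_1 = 24; px0_2 = 76; py0_2 = 136; px1_2 = 180; py1_2 = 236; center_x_3 = 284; center_y_3 = 152; radius_3 = 52; px0_4 = 360; py0_4 = 216; px1_4 = 388; py1_4 = 356; center_x_5 = 240; center_y_5 = 108; radius_5 = 44; px1_6 = 180; py1_6 = 288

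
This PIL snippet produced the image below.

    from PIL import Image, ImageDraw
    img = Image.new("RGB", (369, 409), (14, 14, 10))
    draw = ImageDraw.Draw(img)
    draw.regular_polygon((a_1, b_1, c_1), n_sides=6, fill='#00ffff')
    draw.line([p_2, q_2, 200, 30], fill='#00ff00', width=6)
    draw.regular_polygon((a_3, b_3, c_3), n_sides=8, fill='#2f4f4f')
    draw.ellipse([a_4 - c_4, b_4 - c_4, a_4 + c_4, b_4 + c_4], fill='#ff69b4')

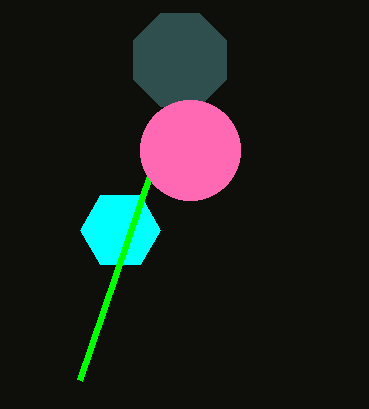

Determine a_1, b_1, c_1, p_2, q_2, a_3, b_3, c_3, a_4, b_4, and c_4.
a_1 = 120
b_1 = 230
c_1 = 40
p_2 = 80
q_2 = 380
a_3 = 180
b_3 = 60
c_3 = 50
a_4 = 190
b_4 = 150
c_4 = 50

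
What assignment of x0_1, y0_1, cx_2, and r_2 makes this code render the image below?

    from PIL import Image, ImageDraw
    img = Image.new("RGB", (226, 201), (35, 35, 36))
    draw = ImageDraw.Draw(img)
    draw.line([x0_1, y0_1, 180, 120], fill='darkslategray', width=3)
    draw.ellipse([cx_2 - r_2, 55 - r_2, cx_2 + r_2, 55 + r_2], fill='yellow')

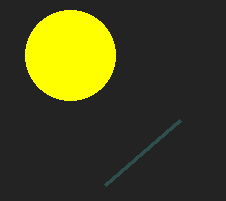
x0_1 = 105
y0_1 = 185
cx_2 = 70
r_2 = 45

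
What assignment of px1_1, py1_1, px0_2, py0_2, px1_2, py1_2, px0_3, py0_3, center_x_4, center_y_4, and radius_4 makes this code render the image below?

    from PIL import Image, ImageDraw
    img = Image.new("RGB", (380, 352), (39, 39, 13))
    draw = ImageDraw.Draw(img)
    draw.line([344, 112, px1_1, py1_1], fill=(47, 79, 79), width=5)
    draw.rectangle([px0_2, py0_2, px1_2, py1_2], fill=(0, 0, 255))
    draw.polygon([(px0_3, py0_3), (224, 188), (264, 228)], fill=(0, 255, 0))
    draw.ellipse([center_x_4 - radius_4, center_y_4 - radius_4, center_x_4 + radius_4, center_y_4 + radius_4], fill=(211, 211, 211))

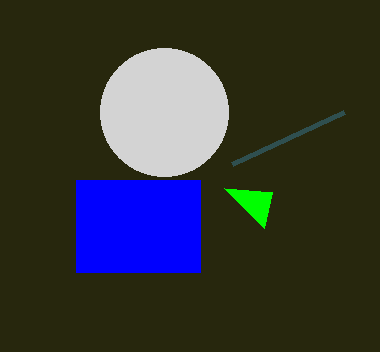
px1_1 = 232, py1_1 = 164, px0_2 = 76, py0_2 = 180, px1_2 = 200, py1_2 = 272, px0_3 = 272, py0_3 = 192, center_x_4 = 164, center_y_4 = 112, radius_4 = 64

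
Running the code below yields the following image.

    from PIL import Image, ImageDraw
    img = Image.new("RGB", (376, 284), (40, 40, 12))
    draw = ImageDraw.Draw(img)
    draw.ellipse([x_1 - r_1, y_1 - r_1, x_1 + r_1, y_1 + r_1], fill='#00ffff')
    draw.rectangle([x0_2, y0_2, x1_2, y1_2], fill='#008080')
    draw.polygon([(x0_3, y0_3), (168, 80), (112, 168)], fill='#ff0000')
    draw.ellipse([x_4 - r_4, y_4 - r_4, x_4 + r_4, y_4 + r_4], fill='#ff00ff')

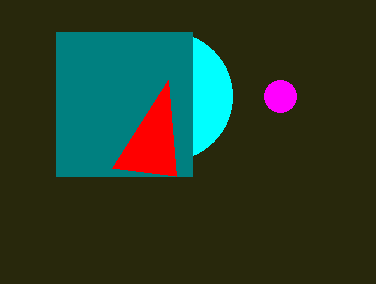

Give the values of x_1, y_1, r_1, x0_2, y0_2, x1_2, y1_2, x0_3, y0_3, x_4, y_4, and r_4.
x_1 = 168; y_1 = 96; r_1 = 64; x0_2 = 56; y0_2 = 32; x1_2 = 192; y1_2 = 176; x0_3 = 176; y0_3 = 176; x_4 = 280; y_4 = 96; r_4 = 16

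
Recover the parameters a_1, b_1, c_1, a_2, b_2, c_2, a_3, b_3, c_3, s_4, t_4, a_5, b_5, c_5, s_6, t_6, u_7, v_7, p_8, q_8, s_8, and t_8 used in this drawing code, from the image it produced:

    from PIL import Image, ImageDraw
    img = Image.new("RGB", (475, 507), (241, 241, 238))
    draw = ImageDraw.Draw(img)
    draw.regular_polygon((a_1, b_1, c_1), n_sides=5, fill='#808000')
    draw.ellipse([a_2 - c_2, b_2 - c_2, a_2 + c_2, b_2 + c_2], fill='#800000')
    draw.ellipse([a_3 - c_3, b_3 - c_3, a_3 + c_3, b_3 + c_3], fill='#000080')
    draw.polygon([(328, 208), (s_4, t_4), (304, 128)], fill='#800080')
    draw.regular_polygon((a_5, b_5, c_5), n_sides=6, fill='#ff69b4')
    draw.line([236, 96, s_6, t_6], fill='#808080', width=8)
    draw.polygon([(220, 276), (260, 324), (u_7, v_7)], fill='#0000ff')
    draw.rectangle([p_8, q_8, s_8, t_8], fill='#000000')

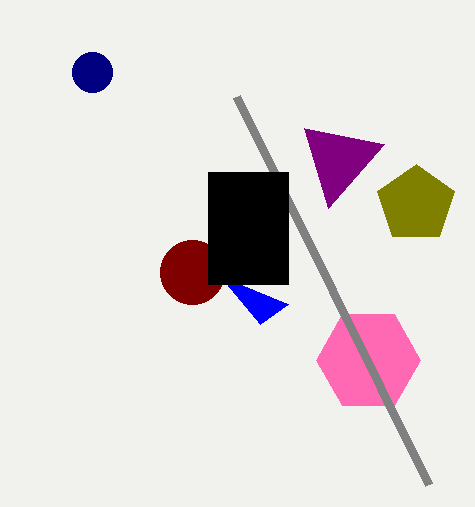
a_1 = 416
b_1 = 204
c_1 = 40
a_2 = 192
b_2 = 272
c_2 = 32
a_3 = 92
b_3 = 72
c_3 = 20
s_4 = 384
t_4 = 144
a_5 = 368
b_5 = 360
c_5 = 52
s_6 = 428
t_6 = 484
u_7 = 288
v_7 = 304
p_8 = 208
q_8 = 172
s_8 = 288
t_8 = 284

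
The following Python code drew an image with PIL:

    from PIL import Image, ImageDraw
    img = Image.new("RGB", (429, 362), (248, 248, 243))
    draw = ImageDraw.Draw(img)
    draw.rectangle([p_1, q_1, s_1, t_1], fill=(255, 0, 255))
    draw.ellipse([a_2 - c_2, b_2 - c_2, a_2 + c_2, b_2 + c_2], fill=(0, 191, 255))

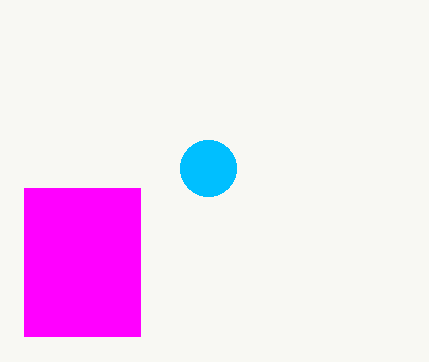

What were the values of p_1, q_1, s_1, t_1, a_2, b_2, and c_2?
p_1 = 24
q_1 = 188
s_1 = 140
t_1 = 336
a_2 = 208
b_2 = 168
c_2 = 28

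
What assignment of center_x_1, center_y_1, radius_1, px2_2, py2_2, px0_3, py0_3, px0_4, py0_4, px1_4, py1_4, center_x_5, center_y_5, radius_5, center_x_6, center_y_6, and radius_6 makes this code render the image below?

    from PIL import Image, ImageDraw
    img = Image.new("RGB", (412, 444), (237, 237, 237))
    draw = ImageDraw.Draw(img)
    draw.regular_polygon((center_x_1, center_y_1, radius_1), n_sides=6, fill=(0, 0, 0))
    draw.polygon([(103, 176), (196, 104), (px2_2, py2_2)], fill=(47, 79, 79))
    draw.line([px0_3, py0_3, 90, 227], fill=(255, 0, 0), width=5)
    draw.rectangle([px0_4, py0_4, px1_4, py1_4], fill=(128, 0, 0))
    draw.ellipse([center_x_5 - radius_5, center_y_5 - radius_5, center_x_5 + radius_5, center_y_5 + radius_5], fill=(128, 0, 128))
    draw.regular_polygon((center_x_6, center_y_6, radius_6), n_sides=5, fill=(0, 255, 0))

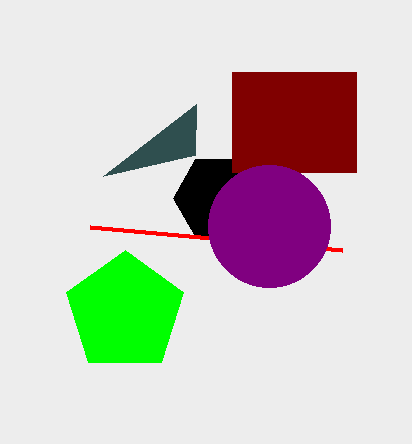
center_x_1 = 217; center_y_1 = 198; radius_1 = 44; px2_2 = 195; py2_2 = 155; px0_3 = 342; py0_3 = 250; px0_4 = 232; py0_4 = 72; px1_4 = 356; py1_4 = 172; center_x_5 = 269; center_y_5 = 226; radius_5 = 61; center_x_6 = 125; center_y_6 = 312; radius_6 = 62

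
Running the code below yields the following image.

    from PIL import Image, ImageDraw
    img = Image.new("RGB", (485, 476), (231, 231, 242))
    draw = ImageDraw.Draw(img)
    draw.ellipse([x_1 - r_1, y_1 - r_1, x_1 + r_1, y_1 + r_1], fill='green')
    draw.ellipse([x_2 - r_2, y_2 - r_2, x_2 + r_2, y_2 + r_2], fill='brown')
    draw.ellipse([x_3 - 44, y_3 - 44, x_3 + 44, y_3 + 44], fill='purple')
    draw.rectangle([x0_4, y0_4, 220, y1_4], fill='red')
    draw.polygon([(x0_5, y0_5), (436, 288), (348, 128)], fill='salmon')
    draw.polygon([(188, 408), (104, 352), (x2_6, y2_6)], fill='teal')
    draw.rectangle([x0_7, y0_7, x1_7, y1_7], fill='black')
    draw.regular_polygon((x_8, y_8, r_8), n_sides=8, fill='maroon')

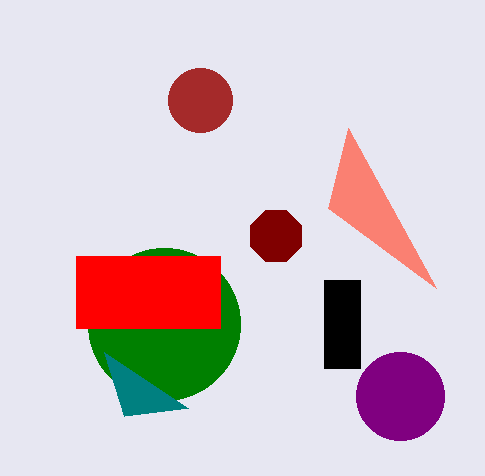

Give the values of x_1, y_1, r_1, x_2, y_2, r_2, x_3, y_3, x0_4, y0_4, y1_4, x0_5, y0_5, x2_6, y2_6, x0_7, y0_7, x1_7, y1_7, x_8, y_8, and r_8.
x_1 = 164, y_1 = 324, r_1 = 76, x_2 = 200, y_2 = 100, r_2 = 32, x_3 = 400, y_3 = 396, x0_4 = 76, y0_4 = 256, y1_4 = 328, x0_5 = 328, y0_5 = 208, x2_6 = 124, y2_6 = 416, x0_7 = 324, y0_7 = 280, x1_7 = 360, y1_7 = 368, x_8 = 276, y_8 = 236, r_8 = 28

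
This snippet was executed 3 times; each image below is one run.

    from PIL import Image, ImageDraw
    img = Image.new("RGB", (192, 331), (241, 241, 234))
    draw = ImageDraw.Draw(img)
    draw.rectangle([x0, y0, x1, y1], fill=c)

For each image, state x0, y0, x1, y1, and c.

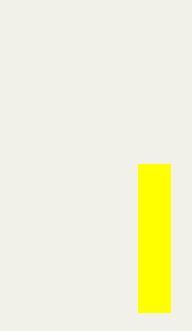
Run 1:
x0 = 138; y0 = 164; x1 = 170; y1 = 312; c = 'yellow'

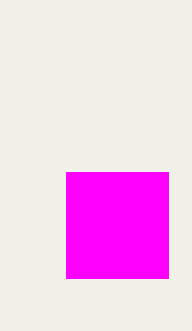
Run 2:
x0 = 66; y0 = 172; x1 = 168; y1 = 278; c = 'magenta'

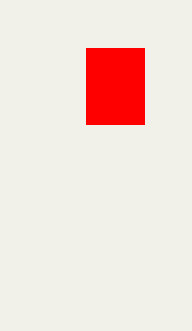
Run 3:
x0 = 86, y0 = 48, x1 = 144, y1 = 124, c = 'red'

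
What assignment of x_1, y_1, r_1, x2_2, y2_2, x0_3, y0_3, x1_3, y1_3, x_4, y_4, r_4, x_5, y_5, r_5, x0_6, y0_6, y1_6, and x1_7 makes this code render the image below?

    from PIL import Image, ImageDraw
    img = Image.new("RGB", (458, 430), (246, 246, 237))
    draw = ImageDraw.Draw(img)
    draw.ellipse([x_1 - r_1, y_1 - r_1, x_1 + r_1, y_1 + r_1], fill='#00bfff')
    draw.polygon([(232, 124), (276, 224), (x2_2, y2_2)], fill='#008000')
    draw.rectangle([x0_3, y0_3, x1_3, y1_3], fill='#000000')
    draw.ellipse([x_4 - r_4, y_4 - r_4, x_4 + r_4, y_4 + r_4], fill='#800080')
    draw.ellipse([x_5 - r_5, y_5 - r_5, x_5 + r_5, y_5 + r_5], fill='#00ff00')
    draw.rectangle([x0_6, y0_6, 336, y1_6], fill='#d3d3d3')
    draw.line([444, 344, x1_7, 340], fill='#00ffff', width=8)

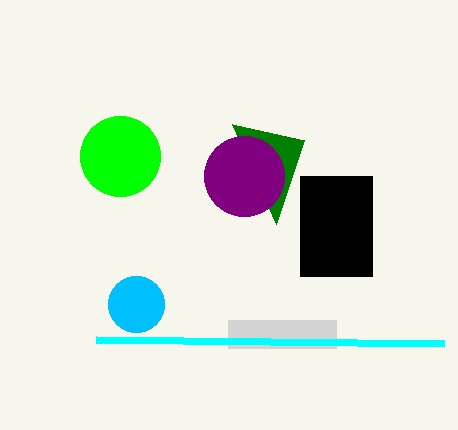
x_1 = 136, y_1 = 304, r_1 = 28, x2_2 = 304, y2_2 = 140, x0_3 = 300, y0_3 = 176, x1_3 = 372, y1_3 = 276, x_4 = 244, y_4 = 176, r_4 = 40, x_5 = 120, y_5 = 156, r_5 = 40, x0_6 = 228, y0_6 = 320, y1_6 = 348, x1_7 = 96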